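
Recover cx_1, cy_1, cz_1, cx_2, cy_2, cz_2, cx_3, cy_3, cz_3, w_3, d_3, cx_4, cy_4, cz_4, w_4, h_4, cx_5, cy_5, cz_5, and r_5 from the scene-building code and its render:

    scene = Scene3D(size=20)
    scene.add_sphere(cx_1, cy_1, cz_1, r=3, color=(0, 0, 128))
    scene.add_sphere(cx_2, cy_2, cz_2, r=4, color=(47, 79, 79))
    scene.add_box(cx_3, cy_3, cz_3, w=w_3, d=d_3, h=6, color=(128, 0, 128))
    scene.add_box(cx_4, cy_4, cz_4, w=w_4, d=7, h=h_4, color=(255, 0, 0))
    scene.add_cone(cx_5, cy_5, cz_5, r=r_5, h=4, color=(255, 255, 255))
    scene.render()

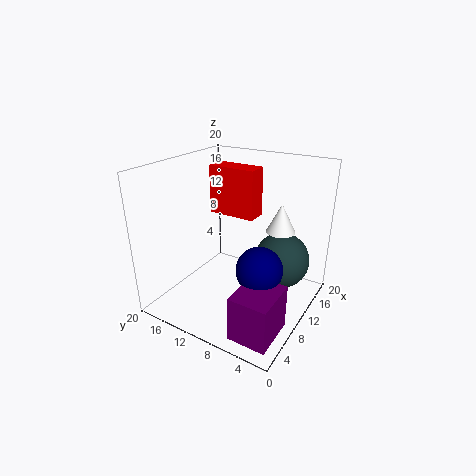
cx_1 = 7, cy_1 = 5, cz_1 = 8, cx_2 = 14, cy_2 = 5, cz_2 = 6, cx_3 = 1, cy_3 = 1, cz_3 = 1, w_3 = 6, d_3 = 5, cx_4 = 12, cy_4 = 9, cz_4 = 12, w_4 = 3, h_4 = 7, cx_5 = 13, cy_5 = 5, cz_5 = 11, r_5 = 2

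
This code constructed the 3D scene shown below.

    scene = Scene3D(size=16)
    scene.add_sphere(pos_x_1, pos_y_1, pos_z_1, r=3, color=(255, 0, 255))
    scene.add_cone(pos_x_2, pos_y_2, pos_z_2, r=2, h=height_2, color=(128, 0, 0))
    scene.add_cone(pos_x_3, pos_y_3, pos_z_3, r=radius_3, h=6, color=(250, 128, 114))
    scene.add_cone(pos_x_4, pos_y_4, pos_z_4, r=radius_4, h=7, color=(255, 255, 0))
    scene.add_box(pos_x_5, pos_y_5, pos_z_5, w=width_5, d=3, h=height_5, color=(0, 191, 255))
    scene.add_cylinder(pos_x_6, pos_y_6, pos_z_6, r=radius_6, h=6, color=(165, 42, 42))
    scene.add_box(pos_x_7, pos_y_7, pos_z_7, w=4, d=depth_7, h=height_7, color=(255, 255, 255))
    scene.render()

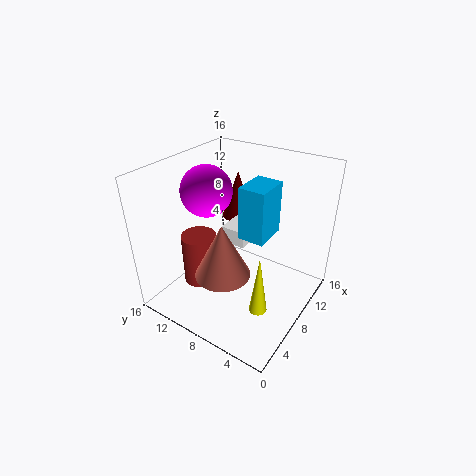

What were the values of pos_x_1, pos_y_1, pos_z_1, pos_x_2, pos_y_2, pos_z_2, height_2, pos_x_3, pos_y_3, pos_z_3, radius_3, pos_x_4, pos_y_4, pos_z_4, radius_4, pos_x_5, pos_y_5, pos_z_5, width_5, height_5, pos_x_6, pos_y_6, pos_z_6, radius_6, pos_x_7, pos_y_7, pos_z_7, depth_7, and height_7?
pos_x_1 = 9, pos_y_1 = 13, pos_z_1 = 12, pos_x_2 = 14, pos_y_2 = 12, pos_z_2 = 7, height_2 = 6, pos_x_3 = 5, pos_y_3 = 8, pos_z_3 = 5, radius_3 = 3, pos_x_4 = 6, pos_y_4 = 4, pos_z_4 = 1, radius_4 = 1, pos_x_5 = 8, pos_y_5 = 5, pos_z_5 = 8, width_5 = 4, height_5 = 6, pos_x_6 = 6, pos_y_6 = 12, pos_z_6 = 2, radius_6 = 2, pos_x_7 = 9, pos_y_7 = 8, pos_z_7 = 6, depth_7 = 3, height_7 = 2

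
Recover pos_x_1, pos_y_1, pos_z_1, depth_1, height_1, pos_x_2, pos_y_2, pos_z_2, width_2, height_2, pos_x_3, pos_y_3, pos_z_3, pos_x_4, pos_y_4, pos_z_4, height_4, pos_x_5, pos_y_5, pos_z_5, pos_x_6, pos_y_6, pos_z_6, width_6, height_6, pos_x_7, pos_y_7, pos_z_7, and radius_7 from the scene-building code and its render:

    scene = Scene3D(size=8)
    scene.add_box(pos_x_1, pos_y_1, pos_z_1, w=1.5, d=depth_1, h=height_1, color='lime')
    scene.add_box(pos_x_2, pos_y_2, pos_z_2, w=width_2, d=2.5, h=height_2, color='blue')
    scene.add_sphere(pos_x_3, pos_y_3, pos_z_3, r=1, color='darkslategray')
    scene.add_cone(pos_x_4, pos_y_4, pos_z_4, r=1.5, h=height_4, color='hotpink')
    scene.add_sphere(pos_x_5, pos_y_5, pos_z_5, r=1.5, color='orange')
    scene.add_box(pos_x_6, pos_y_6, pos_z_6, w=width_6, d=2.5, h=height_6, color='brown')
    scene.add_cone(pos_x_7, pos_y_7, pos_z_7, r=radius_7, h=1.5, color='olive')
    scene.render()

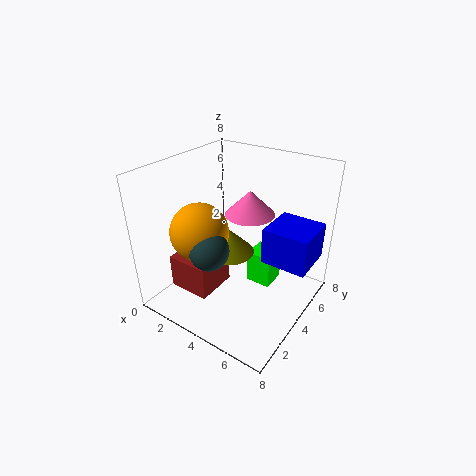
pos_x_1 = 4; pos_y_1 = 5; pos_z_1 = 0.5; depth_1 = 1.5; height_1 = 2; pos_x_2 = 5.5; pos_y_2 = 4; pos_z_2 = 3; width_2 = 2.5; height_2 = 2; pos_x_3 = 4; pos_y_3 = 1.5; pos_z_3 = 4.5; pos_x_4 = 3.5; pos_y_4 = 6; pos_z_4 = 4.5; height_4 = 1.5; pos_x_5 = 3; pos_y_5 = 2; pos_z_5 = 5; pos_x_6 = 0.5; pos_y_6 = 2; pos_z_6 = 0.5; width_6 = 2.5; height_6 = 2; pos_x_7 = 3; pos_y_7 = 4.5; pos_z_7 = 2.5; radius_7 = 1.5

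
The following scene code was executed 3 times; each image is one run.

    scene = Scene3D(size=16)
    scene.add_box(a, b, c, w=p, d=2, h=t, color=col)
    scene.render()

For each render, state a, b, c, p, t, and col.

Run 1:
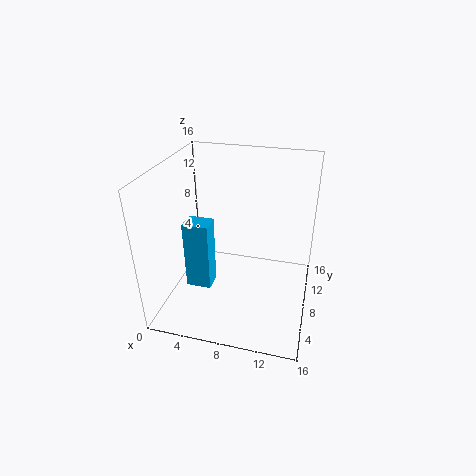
a = 4, b = 2.5, c = 5, p = 2.5, t = 7, col = 'deepskyblue'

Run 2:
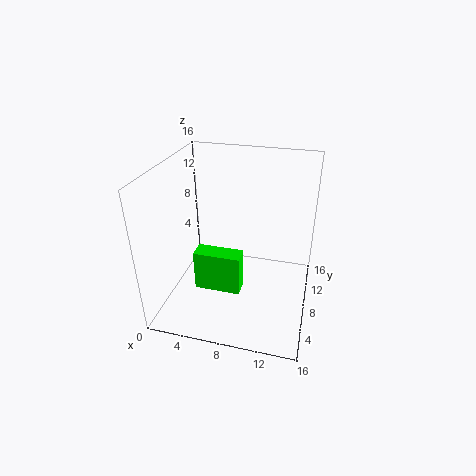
a = 4, b = 4.5, c = 3, p = 5, t = 4.5, col = 'lime'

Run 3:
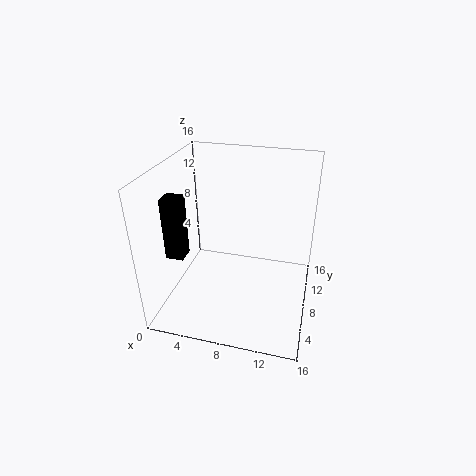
a = 0.5, b = 5, c = 6, p = 2, t = 7, col = 'black'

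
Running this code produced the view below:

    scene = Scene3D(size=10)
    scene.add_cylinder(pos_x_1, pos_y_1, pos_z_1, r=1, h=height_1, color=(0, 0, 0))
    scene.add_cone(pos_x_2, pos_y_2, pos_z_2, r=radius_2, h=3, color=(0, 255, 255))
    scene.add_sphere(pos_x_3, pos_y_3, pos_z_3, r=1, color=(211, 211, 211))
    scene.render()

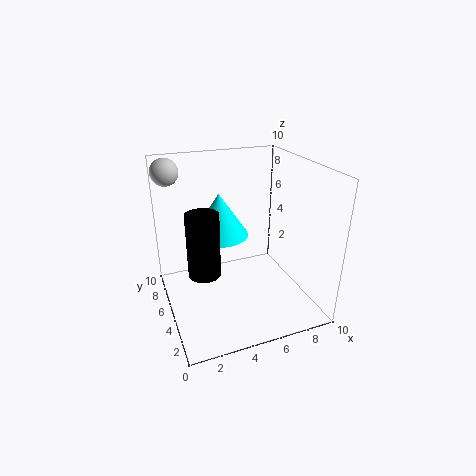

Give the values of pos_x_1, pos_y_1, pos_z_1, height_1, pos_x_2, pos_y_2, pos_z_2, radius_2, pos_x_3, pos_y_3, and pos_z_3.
pos_x_1 = 2, pos_y_1 = 3, pos_z_1 = 4, height_1 = 4, pos_x_2 = 4, pos_y_2 = 6, pos_z_2 = 5, radius_2 = 2, pos_x_3 = 1, pos_y_3 = 9, pos_z_3 = 9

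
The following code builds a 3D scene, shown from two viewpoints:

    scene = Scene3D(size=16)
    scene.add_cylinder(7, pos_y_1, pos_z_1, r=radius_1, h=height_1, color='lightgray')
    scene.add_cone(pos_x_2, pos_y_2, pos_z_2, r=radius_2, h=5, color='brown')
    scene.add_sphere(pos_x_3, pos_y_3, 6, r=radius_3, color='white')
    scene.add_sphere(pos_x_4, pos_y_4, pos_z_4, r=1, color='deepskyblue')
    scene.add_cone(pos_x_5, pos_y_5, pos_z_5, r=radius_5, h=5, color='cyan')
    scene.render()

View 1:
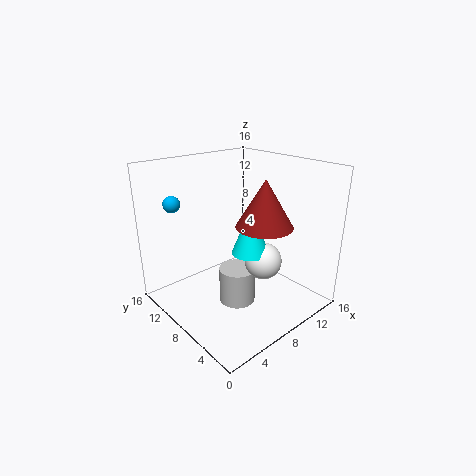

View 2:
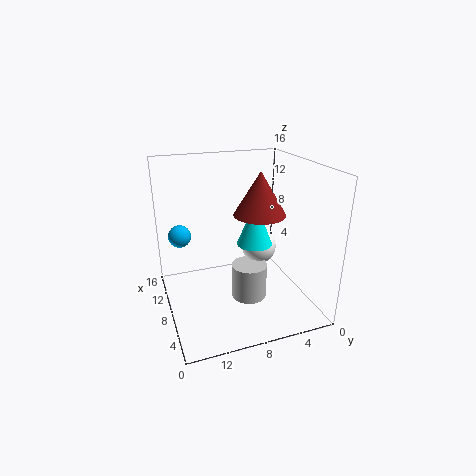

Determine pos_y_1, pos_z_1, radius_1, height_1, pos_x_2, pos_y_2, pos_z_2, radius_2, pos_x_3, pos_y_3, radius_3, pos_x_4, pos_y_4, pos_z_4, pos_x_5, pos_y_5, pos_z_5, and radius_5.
pos_y_1 = 7; pos_z_1 = 1; radius_1 = 2; height_1 = 4; pos_x_2 = 9; pos_y_2 = 5; pos_z_2 = 10; radius_2 = 3; pos_x_3 = 9; pos_y_3 = 5; radius_3 = 2; pos_x_4 = 4; pos_y_4 = 15; pos_z_4 = 11; pos_x_5 = 8; pos_y_5 = 6; pos_z_5 = 7; radius_5 = 2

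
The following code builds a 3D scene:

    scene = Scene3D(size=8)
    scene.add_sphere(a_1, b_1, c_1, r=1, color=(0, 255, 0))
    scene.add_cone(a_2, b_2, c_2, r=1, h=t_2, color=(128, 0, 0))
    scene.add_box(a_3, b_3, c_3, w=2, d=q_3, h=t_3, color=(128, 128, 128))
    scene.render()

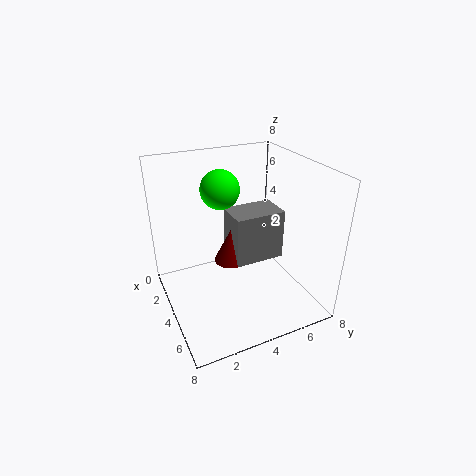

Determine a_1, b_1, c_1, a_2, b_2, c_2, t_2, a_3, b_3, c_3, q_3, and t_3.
a_1 = 4, b_1 = 3, c_1 = 7, a_2 = 3, b_2 = 4, c_2 = 2, t_2 = 2, a_3 = 2, b_3 = 4, c_3 = 2, q_3 = 3, t_3 = 3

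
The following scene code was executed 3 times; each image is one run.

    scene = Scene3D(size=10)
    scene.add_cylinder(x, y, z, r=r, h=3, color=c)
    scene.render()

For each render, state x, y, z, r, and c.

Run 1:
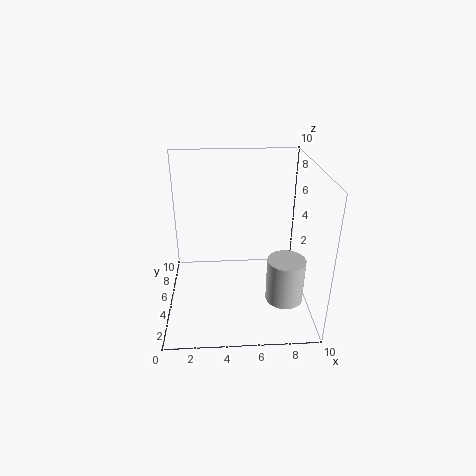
x = 8; y = 2.75; z = 1.5; r = 1.25; c = 'lightgray'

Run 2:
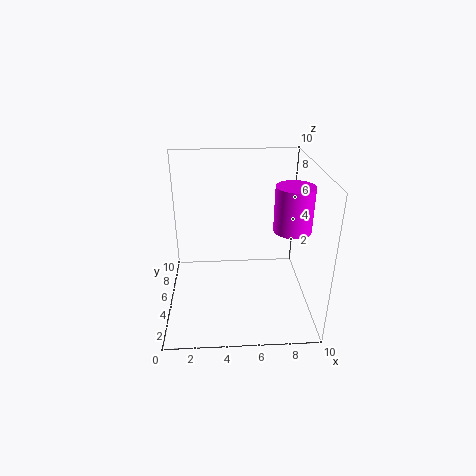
x = 8.5; y = 4; z = 6; r = 1.25; c = 'magenta'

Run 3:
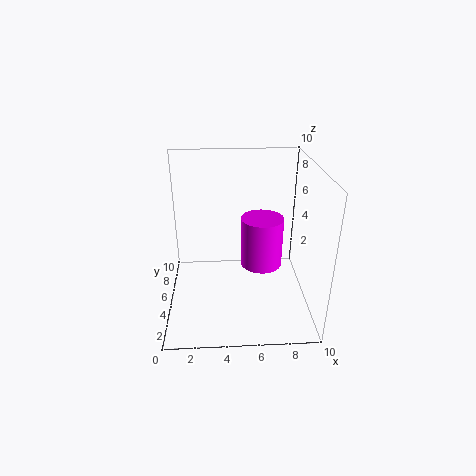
x = 6.25; y = 2.25; z = 4.75; r = 1.25; c = 'magenta'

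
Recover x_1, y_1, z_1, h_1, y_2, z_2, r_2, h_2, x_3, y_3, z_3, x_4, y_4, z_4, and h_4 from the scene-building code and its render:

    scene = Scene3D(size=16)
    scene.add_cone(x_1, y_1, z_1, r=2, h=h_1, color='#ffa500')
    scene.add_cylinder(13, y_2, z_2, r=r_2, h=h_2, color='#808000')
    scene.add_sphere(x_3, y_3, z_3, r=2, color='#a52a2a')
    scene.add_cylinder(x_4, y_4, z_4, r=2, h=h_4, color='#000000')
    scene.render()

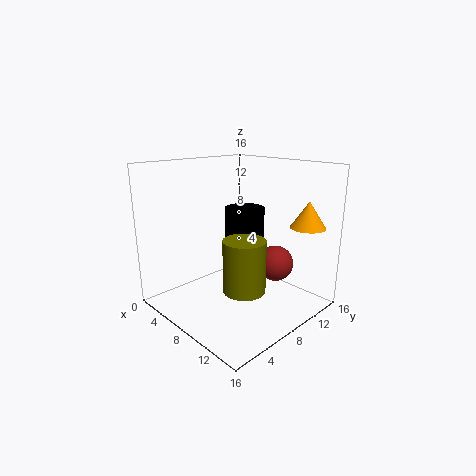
x_1 = 13
y_1 = 14
z_1 = 9
h_1 = 3
y_2 = 4
z_2 = 5
r_2 = 2
h_2 = 5
x_3 = 11
y_3 = 11
z_3 = 5
x_4 = 10
y_4 = 7
z_4 = 5
h_4 = 7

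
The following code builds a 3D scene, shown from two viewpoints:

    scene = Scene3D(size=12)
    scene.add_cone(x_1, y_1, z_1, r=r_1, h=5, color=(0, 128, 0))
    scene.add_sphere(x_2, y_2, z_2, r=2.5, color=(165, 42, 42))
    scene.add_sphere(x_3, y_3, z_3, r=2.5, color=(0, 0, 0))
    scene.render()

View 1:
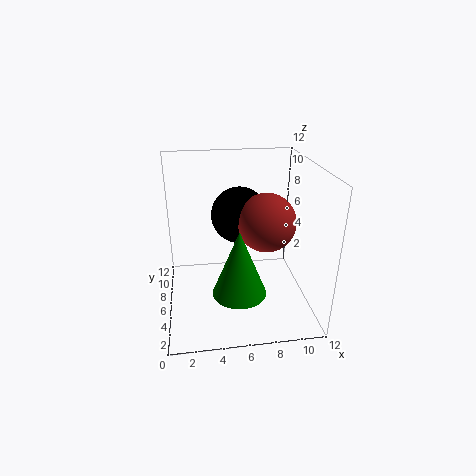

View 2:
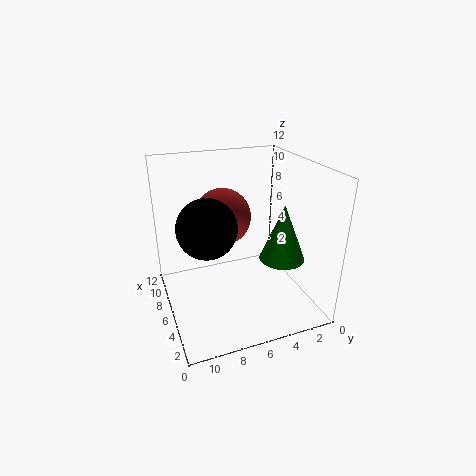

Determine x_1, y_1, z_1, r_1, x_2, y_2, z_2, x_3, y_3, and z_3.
x_1 = 5.5, y_1 = 2, z_1 = 3.5, r_1 = 2, x_2 = 8.5, y_2 = 6.5, z_2 = 7, x_3 = 6.5, y_3 = 8.5, z_3 = 7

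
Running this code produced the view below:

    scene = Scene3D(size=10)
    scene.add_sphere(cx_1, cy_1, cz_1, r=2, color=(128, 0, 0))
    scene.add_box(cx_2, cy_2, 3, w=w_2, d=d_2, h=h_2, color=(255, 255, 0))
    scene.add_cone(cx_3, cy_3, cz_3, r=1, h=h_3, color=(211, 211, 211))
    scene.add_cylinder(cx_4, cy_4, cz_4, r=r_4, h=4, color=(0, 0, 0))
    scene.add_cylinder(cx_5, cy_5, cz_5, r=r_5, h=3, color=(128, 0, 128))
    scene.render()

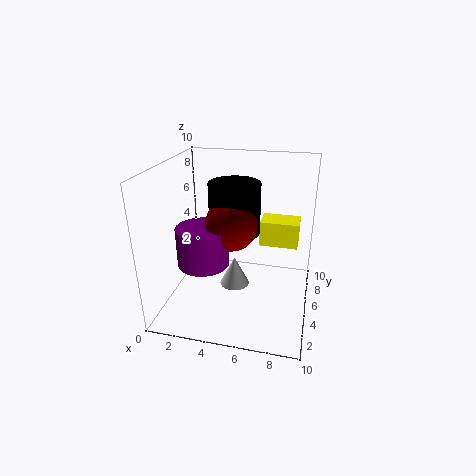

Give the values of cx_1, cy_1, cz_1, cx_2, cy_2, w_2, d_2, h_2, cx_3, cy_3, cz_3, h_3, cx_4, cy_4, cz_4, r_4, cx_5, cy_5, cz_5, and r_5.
cx_1 = 4, cy_1 = 7, cz_1 = 5, cx_2 = 6, cy_2 = 8, w_2 = 3, d_2 = 2, h_2 = 2, cx_3 = 5, cy_3 = 4, cz_3 = 2, h_3 = 2, cx_4 = 4, cy_4 = 8, cz_4 = 4, r_4 = 2, cx_5 = 2, cy_5 = 6, cz_5 = 2, r_5 = 2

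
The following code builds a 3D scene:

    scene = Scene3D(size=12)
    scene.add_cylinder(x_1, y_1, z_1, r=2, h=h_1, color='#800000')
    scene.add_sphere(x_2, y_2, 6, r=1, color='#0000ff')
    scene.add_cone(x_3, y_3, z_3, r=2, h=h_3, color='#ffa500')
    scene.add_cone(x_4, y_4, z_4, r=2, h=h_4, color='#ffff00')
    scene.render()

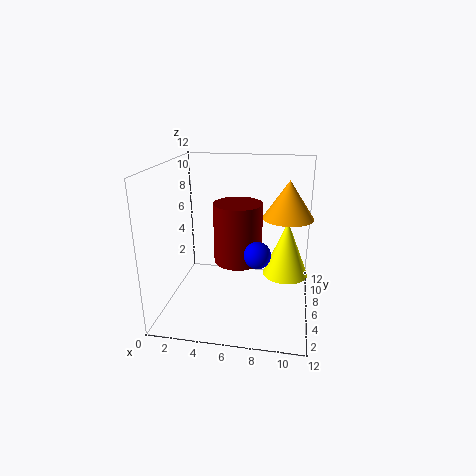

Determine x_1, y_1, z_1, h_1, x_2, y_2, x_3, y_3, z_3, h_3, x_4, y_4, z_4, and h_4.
x_1 = 6; y_1 = 6; z_1 = 4; h_1 = 5; x_2 = 8; y_2 = 3; x_3 = 10; y_3 = 6; z_3 = 8; h_3 = 3; x_4 = 10; y_4 = 8; z_4 = 2; h_4 = 5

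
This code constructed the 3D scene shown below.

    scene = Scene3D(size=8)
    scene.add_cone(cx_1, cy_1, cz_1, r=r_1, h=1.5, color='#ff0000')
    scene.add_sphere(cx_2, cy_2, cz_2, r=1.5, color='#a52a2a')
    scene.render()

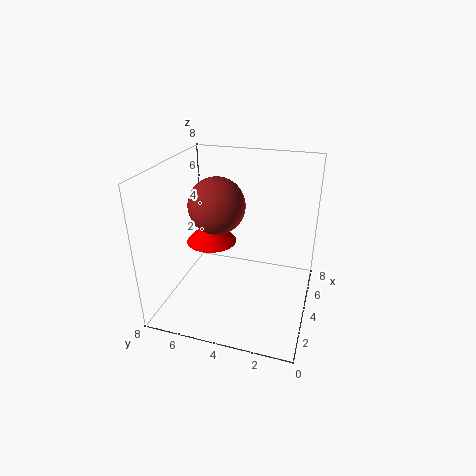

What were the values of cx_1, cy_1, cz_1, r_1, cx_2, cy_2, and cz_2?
cx_1 = 5, cy_1 = 6, cz_1 = 3, r_1 = 1.5, cx_2 = 3.5, cy_2 = 5, cz_2 = 6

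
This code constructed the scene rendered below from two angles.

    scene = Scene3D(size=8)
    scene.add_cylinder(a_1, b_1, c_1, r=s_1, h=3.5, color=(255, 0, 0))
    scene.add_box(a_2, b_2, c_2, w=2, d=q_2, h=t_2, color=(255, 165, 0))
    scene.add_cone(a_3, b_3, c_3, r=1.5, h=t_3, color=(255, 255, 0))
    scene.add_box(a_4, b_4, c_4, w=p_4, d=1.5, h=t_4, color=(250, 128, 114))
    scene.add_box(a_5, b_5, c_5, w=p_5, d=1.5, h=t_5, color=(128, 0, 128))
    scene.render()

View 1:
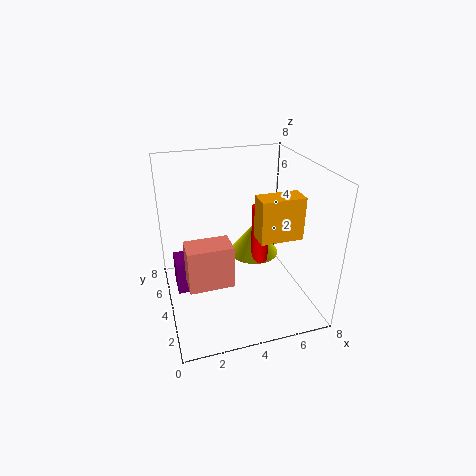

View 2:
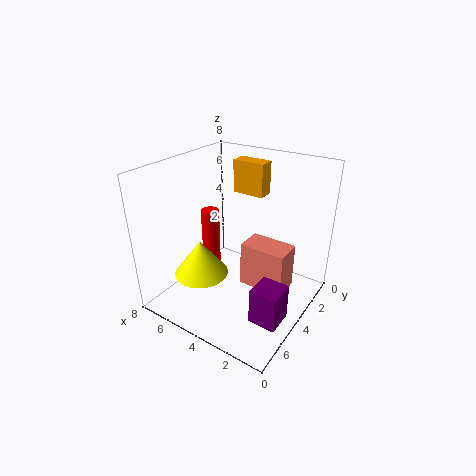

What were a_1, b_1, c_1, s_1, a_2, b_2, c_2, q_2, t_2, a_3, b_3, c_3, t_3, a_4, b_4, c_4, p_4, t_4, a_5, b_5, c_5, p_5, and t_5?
a_1 = 5.5
b_1 = 4.5
c_1 = 2
s_1 = 0.5
a_2 = 4
b_2 = 0.5
c_2 = 5.5
q_2 = 1
t_2 = 2
a_3 = 5.5
b_3 = 5.5
c_3 = 2
t_3 = 2
a_4 = 1
b_4 = 3
c_4 = 1.5
p_4 = 2.5
t_4 = 2.5
a_5 = 0.5
b_5 = 4.5
c_5 = 0.5
p_5 = 1.5
t_5 = 2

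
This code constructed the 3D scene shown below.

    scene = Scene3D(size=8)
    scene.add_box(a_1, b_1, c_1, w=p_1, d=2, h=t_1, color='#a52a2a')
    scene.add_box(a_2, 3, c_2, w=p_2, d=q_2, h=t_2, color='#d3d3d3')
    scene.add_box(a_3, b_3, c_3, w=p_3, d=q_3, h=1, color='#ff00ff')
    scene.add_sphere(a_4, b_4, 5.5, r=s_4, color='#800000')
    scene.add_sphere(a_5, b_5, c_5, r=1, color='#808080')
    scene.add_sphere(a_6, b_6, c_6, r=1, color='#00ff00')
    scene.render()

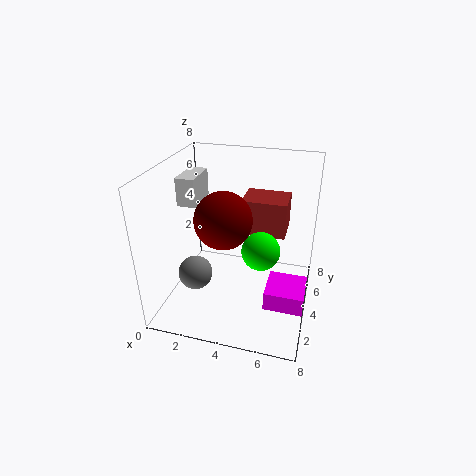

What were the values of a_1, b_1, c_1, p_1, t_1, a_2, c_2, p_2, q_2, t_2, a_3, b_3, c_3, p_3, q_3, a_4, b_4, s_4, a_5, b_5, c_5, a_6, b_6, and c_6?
a_1 = 4; b_1 = 4.5; c_1 = 4; p_1 = 2.5; t_1 = 2; a_2 = 1; c_2 = 6; p_2 = 1; q_2 = 2; t_2 = 1.5; a_3 = 6; b_3 = 1.5; c_3 = 1.5; p_3 = 2; q_3 = 2; a_4 = 3.5; b_4 = 3; s_4 = 1.5; a_5 = 1.5; b_5 = 3.5; c_5 = 1.5; a_6 = 5.5; b_6 = 3; c_6 = 4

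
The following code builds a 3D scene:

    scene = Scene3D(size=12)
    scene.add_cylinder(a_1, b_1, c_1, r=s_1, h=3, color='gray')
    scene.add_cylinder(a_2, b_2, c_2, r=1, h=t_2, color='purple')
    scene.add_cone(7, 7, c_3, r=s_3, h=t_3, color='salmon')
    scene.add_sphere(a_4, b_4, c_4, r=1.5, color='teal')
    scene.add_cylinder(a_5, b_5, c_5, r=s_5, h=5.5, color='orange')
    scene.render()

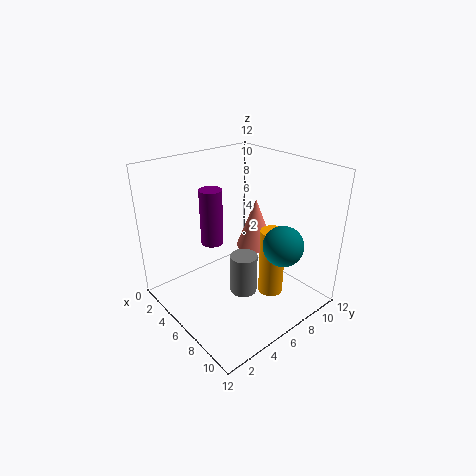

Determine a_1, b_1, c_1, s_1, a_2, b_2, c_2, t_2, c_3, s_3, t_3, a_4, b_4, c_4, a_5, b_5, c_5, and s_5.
a_1 = 9
b_1 = 4
c_1 = 3.5
s_1 = 1
a_2 = 3
b_2 = 5.5
c_2 = 4.5
t_2 = 5
c_3 = 5.5
s_3 = 1.5
t_3 = 4
a_4 = 10.5
b_4 = 6.5
c_4 = 7
a_5 = 9
b_5 = 7
c_5 = 2
s_5 = 1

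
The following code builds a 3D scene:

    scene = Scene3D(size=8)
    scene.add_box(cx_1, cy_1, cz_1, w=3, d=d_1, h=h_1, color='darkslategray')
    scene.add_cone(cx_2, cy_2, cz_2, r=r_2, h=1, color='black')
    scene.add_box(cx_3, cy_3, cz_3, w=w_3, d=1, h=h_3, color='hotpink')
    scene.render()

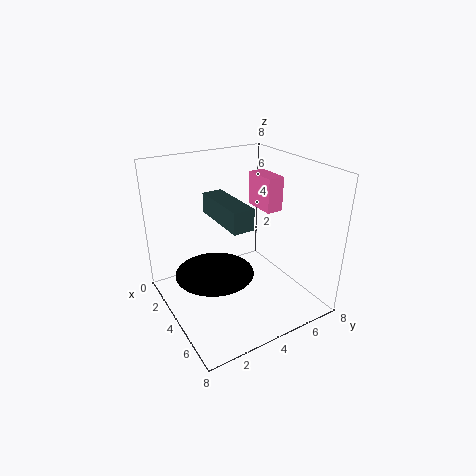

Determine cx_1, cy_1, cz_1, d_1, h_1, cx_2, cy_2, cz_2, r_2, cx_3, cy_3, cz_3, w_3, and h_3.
cx_1 = 4; cy_1 = 2; cz_1 = 6; d_1 = 1; h_1 = 1; cx_2 = 5; cy_2 = 2; cz_2 = 3; r_2 = 2; cx_3 = 2; cy_3 = 6; cz_3 = 5; w_3 = 2; h_3 = 2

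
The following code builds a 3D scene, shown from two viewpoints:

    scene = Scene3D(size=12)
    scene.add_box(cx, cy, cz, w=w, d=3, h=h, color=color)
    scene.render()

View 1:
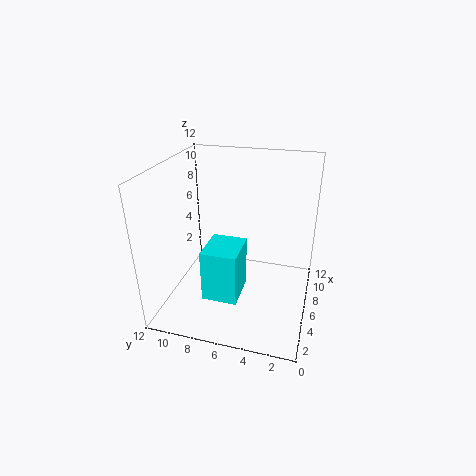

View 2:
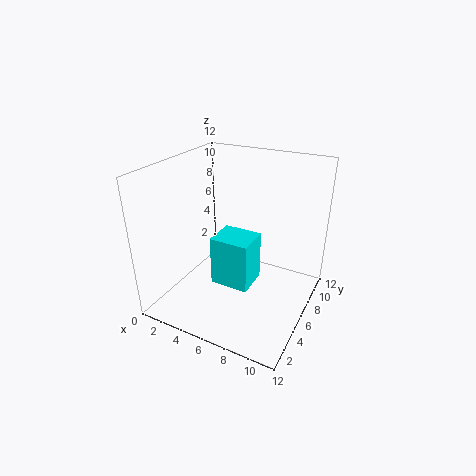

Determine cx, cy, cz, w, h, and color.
cx = 3.5; cy = 5.5; cz = 1; w = 3.5; h = 4.5; color = 'cyan'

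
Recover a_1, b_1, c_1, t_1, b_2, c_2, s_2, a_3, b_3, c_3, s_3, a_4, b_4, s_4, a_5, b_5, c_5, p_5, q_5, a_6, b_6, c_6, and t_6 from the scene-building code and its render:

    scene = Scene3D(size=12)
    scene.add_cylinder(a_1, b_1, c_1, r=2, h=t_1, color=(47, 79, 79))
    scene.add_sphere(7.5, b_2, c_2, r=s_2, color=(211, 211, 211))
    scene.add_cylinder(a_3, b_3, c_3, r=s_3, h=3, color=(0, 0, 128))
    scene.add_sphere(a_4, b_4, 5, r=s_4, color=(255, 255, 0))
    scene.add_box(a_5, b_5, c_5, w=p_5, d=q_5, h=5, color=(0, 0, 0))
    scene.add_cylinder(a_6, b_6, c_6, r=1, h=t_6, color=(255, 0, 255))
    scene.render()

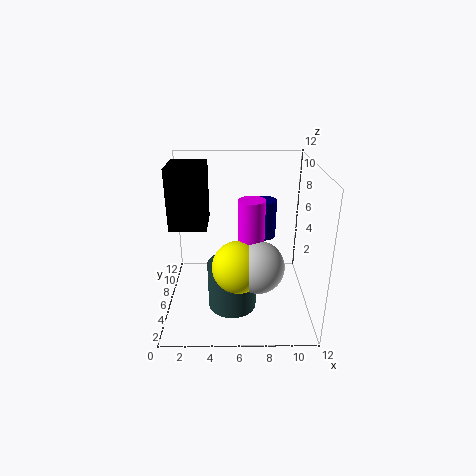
a_1 = 5.5, b_1 = 4.5, c_1 = 0.5, t_1 = 4, b_2 = 3, c_2 = 5, s_2 = 2, a_3 = 8, b_3 = 5.5, c_3 = 6.5, s_3 = 1, a_4 = 6, b_4 = 3, s_4 = 2, a_5 = 0.5, b_5 = 5, c_5 = 7, p_5 = 3, q_5 = 3.5, a_6 = 7, b_6 = 4, c_6 = 4.5, t_6 = 5.5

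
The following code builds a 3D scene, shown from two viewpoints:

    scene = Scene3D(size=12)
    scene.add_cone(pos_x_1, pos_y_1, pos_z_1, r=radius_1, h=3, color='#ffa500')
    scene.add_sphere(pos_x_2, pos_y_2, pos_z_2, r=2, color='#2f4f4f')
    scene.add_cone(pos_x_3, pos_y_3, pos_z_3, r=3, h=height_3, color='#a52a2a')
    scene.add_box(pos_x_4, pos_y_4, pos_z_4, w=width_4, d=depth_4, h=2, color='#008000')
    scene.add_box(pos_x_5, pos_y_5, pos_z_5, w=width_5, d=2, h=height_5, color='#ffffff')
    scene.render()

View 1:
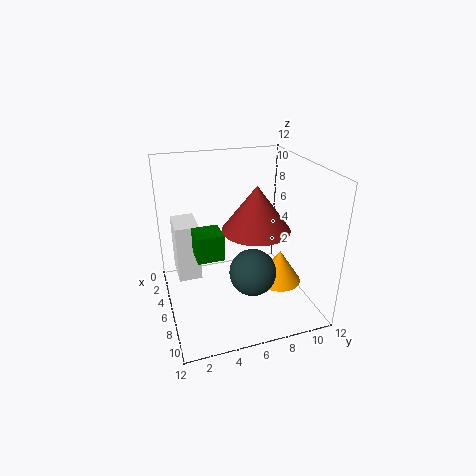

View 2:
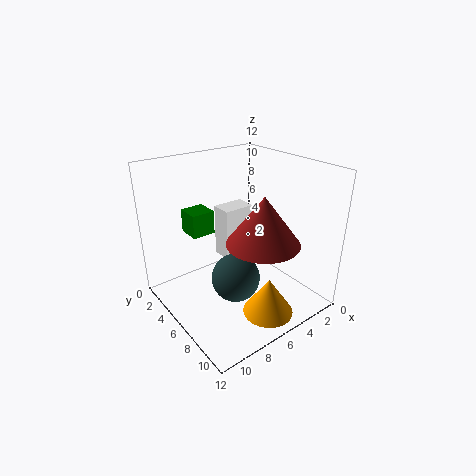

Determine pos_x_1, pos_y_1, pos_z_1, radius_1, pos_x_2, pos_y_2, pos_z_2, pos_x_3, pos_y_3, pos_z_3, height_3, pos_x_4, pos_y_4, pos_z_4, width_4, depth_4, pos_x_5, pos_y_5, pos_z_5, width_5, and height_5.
pos_x_1 = 6
pos_y_1 = 10
pos_z_1 = 1
radius_1 = 2
pos_x_2 = 7
pos_y_2 = 7
pos_z_2 = 3
pos_x_3 = 5
pos_y_3 = 8
pos_z_3 = 6
height_3 = 4
pos_x_4 = 7
pos_y_4 = 2
pos_z_4 = 6
width_4 = 2
depth_4 = 2
pos_x_5 = 2
pos_y_5 = 1
pos_z_5 = 2
width_5 = 3
height_5 = 5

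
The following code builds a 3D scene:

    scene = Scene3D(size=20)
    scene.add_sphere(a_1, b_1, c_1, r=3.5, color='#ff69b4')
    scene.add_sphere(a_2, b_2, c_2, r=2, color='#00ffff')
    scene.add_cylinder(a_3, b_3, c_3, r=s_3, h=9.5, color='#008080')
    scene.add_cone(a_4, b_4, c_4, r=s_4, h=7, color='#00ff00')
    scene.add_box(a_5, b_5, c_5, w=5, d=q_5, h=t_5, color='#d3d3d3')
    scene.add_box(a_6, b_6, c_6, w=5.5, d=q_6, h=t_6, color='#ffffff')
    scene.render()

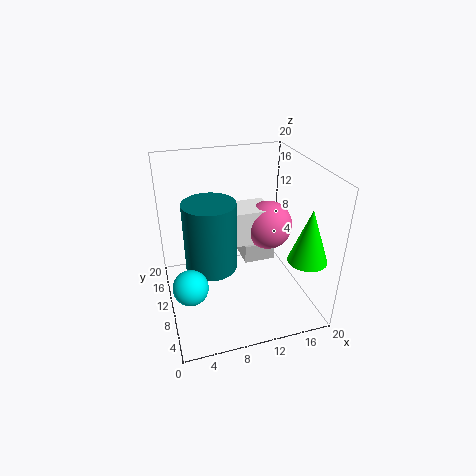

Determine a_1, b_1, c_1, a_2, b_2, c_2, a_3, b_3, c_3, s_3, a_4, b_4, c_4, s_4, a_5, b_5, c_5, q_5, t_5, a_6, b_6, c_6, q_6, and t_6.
a_1 = 15; b_1 = 11.5; c_1 = 10.5; a_2 = 2; b_2 = 2; c_2 = 9.5; a_3 = 6; b_3 = 9.5; c_3 = 6.5; s_3 = 3.5; a_4 = 17; b_4 = 3; c_4 = 9.5; s_4 = 2.5; a_5 = 12.5; b_5 = 14; c_5 = 2.5; q_5 = 5.5; t_5 = 3; a_6 = 9.5; b_6 = 10; c_6 = 8.5; q_6 = 4.5; t_6 = 5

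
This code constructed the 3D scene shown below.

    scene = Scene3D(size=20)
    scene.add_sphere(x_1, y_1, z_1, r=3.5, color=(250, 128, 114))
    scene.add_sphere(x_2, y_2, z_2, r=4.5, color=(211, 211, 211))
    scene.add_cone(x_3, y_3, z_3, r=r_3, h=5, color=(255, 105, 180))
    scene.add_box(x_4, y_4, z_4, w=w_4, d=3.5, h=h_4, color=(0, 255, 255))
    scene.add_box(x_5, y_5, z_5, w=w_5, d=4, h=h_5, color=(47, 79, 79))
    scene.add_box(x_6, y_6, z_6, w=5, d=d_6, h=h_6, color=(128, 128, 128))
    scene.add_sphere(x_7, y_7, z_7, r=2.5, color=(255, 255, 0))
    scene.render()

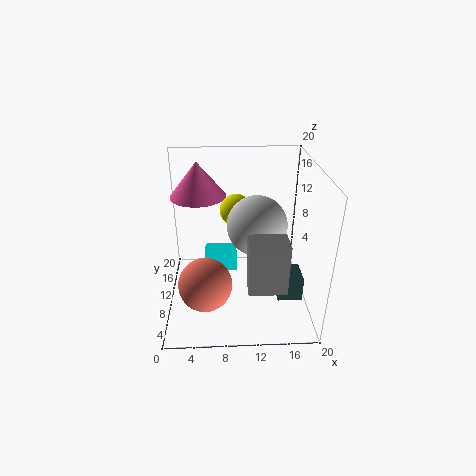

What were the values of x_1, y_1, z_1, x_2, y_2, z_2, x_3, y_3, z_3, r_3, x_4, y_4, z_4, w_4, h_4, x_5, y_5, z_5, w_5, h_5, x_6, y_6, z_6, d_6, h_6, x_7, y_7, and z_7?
x_1 = 5.5
y_1 = 5
z_1 = 6
x_2 = 13
y_2 = 13.5
z_2 = 10
x_3 = 4.5
y_3 = 14.5
z_3 = 14.5
r_3 = 4
x_4 = 5
y_4 = 13.5
z_4 = 2
w_4 = 5
h_4 = 3
x_5 = 15.5
y_5 = 6.5
z_5 = 1.5
w_5 = 3.5
h_5 = 3.5
x_6 = 11
y_6 = 3
z_6 = 5.5
d_6 = 3.5
h_6 = 7
x_7 = 10
y_7 = 17
z_7 = 11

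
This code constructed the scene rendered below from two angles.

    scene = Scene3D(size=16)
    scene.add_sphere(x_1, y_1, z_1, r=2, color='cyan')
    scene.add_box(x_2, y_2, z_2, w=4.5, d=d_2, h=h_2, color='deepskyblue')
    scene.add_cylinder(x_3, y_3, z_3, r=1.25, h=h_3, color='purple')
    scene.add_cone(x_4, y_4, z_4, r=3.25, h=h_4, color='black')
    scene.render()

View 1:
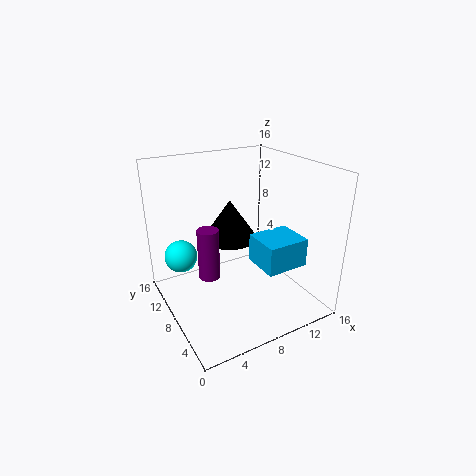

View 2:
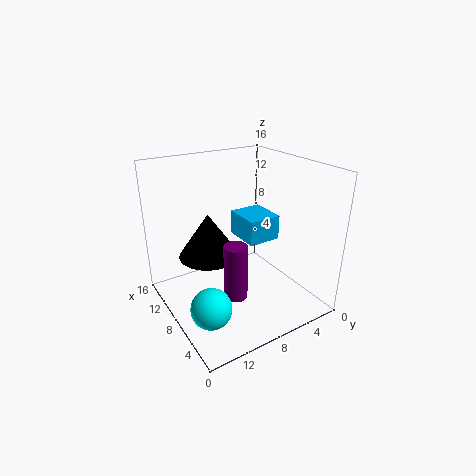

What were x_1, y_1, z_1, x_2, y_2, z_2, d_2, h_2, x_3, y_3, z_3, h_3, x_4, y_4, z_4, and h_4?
x_1 = 3.25
y_1 = 14
z_1 = 4
x_2 = 8.25
y_2 = 2
z_2 = 6.25
d_2 = 4
h_2 = 3
x_3 = 5.25
y_3 = 10
z_3 = 2.75
h_3 = 6
x_4 = 8.75
y_4 = 11.25
z_4 = 6.5
h_4 = 4.75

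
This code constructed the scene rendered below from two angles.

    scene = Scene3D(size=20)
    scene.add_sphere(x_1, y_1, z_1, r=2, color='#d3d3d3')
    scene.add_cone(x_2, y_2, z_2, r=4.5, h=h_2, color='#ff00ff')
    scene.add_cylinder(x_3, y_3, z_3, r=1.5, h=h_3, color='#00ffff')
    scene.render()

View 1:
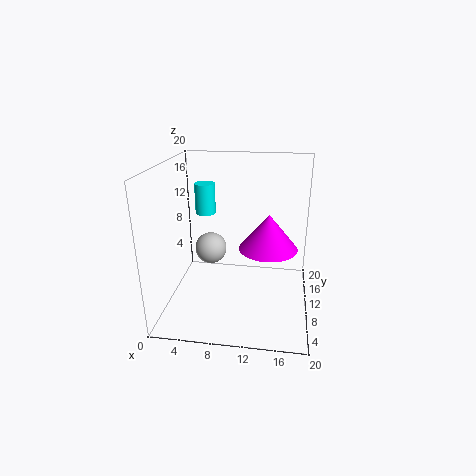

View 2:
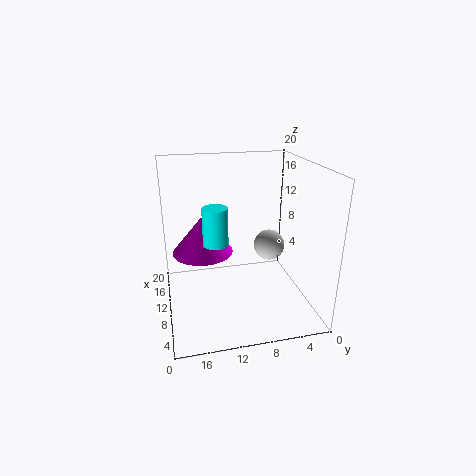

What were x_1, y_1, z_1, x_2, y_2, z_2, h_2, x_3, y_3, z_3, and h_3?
x_1 = 7, y_1 = 6.5, z_1 = 10, x_2 = 14, y_2 = 14.5, z_2 = 6.5, h_2 = 5.5, x_3 = 4.5, y_3 = 14, z_3 = 12, h_3 = 4.5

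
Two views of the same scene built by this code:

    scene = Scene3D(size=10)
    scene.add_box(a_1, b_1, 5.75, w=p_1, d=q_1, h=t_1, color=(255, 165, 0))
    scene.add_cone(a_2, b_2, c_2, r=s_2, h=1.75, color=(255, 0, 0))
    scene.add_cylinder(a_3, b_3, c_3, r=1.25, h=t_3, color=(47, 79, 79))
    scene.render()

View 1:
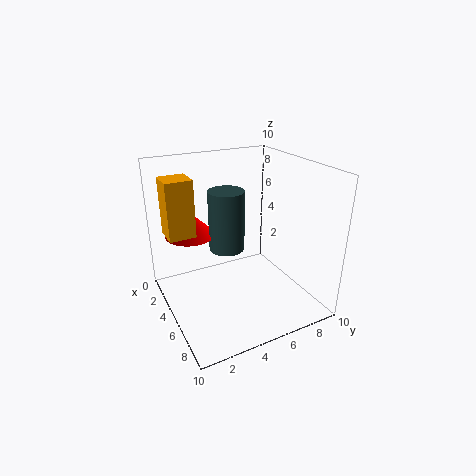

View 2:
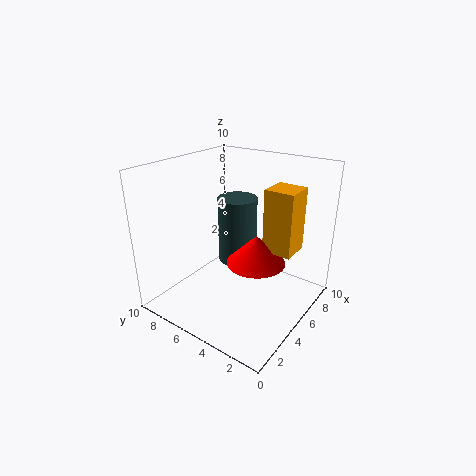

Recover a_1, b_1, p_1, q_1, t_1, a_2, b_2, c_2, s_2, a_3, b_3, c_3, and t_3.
a_1 = 3.25
b_1 = 0.25
p_1 = 1.75
q_1 = 1.75
t_1 = 3.75
a_2 = 3
b_2 = 2.25
c_2 = 5
s_2 = 1.75
a_3 = 4.25
b_3 = 4.5
c_3 = 4
t_3 = 4.25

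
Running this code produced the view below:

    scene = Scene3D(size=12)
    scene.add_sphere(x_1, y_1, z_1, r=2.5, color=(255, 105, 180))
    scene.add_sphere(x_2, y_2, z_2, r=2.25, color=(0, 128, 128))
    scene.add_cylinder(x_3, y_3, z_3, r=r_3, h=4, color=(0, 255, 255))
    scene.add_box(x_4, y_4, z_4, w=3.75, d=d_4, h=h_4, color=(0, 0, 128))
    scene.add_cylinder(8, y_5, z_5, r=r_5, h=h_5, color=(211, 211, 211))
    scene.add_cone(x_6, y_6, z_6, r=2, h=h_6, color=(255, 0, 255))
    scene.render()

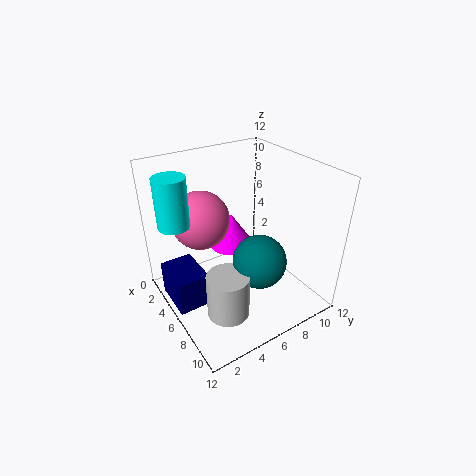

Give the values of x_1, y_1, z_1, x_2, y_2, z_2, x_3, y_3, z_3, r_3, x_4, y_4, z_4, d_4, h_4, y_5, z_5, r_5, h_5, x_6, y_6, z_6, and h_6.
x_1 = 3.25; y_1 = 4; z_1 = 7; x_2 = 7.75; y_2 = 7; z_2 = 4.25; x_3 = 4.25; y_3 = 1.25; z_3 = 7.75; r_3 = 1.25; x_4 = 2.5; y_4 = 0.25; z_4 = 0.5; d_4 = 2.75; h_4 = 3; y_5 = 3.75; z_5 = 0.5; r_5 = 1.75; h_5 = 3.75; x_6 = 3.75; y_6 = 6.75; z_6 = 4; h_6 = 3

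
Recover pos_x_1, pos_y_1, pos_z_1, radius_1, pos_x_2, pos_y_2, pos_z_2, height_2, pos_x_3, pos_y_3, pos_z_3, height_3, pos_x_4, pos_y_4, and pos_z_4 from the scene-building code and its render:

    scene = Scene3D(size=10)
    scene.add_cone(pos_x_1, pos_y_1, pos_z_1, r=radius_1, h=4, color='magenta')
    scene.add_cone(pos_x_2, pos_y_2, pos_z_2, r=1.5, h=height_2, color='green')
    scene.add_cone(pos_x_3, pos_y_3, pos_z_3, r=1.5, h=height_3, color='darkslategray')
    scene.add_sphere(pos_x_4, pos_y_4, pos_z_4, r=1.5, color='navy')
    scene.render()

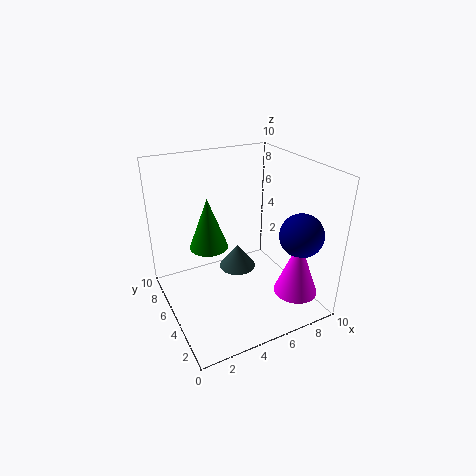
pos_x_1 = 8
pos_y_1 = 2
pos_z_1 = 1.5
radius_1 = 1.5
pos_x_2 = 4
pos_y_2 = 8
pos_z_2 = 3
height_2 = 4
pos_x_3 = 6.5
pos_y_3 = 8
pos_z_3 = 0.5
height_3 = 2
pos_x_4 = 8.5
pos_y_4 = 2.5
pos_z_4 = 5.5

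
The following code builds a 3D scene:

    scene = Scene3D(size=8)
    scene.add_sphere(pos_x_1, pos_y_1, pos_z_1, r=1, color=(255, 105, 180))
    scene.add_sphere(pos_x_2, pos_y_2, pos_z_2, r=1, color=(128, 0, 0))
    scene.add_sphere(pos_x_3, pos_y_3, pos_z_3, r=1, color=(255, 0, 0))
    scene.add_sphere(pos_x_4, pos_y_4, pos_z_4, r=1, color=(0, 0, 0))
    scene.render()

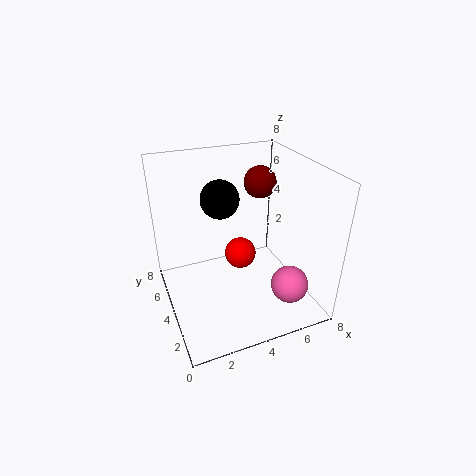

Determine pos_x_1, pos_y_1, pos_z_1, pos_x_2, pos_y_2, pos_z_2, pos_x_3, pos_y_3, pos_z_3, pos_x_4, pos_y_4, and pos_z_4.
pos_x_1 = 6, pos_y_1 = 1.5, pos_z_1 = 2, pos_x_2 = 6.5, pos_y_2 = 6.5, pos_z_2 = 6, pos_x_3 = 5, pos_y_3 = 6, pos_z_3 = 1.5, pos_x_4 = 3, pos_y_4 = 4, pos_z_4 = 6.5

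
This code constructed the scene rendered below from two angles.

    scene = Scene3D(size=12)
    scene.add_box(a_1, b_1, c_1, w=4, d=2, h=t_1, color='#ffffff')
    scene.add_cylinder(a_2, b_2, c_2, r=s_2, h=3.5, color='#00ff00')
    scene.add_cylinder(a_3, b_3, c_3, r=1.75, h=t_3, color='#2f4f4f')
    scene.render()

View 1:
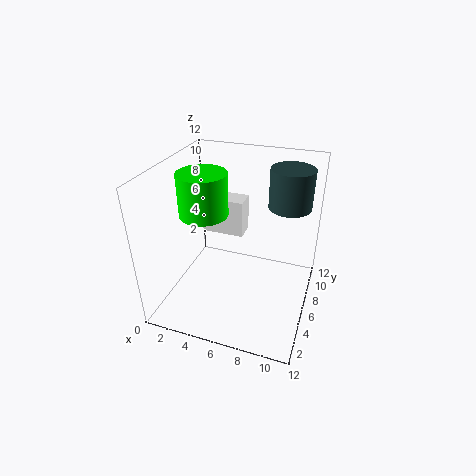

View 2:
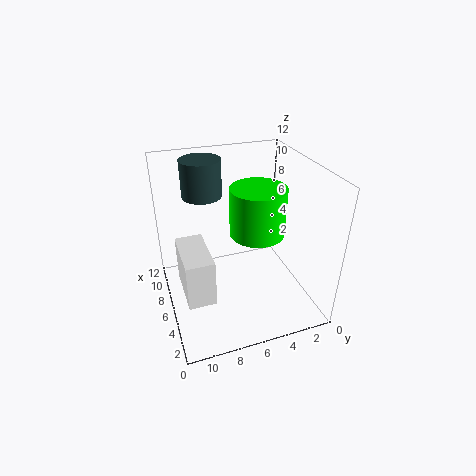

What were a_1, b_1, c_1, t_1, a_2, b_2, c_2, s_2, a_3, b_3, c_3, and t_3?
a_1 = 1.25
b_1 = 9.25
c_1 = 4
t_1 = 3.5
a_2 = 3.25
b_2 = 5.5
c_2 = 8
s_2 = 2
a_3 = 9.75
b_3 = 8
c_3 = 8.5
t_3 = 3.25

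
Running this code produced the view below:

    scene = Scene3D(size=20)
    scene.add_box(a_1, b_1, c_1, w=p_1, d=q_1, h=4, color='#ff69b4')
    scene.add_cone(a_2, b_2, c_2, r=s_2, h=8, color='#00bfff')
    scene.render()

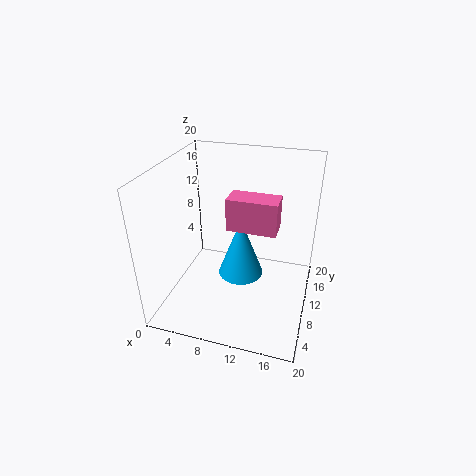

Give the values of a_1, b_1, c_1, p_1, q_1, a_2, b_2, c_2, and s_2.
a_1 = 10
b_1 = 5
c_1 = 14
p_1 = 6
q_1 = 3
a_2 = 11
b_2 = 8
c_2 = 6
s_2 = 3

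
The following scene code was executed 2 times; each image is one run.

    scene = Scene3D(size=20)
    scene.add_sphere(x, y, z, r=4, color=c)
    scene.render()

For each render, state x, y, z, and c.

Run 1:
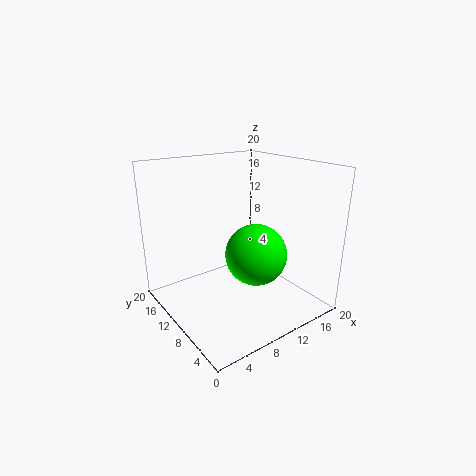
x = 10
y = 6
z = 9
c = 'lime'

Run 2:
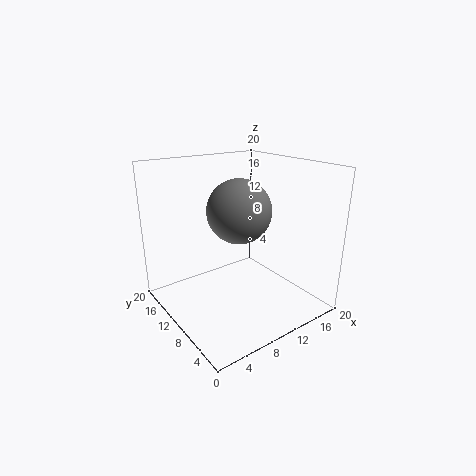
x = 8
y = 7
z = 15
c = 'gray'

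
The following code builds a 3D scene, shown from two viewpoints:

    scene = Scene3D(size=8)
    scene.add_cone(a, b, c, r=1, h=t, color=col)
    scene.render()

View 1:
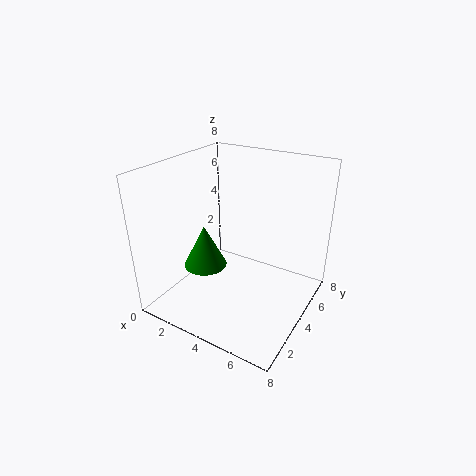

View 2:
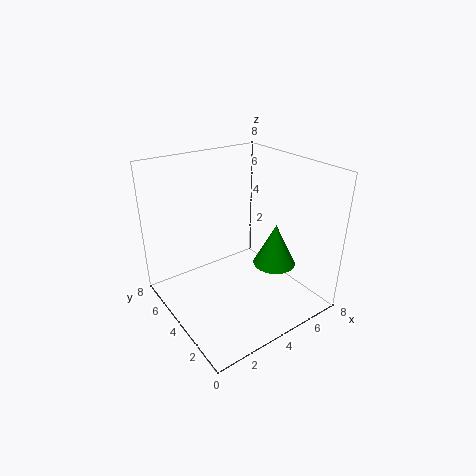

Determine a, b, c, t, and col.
a = 4
b = 1
c = 4
t = 2
col = 'green'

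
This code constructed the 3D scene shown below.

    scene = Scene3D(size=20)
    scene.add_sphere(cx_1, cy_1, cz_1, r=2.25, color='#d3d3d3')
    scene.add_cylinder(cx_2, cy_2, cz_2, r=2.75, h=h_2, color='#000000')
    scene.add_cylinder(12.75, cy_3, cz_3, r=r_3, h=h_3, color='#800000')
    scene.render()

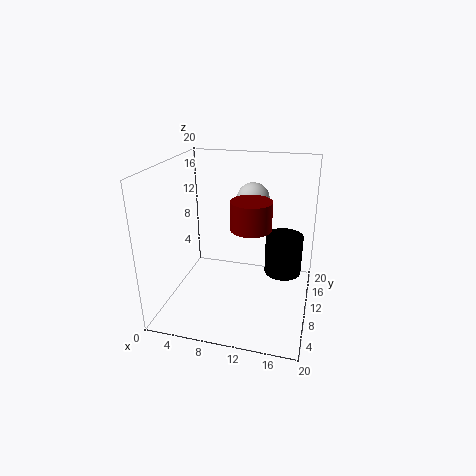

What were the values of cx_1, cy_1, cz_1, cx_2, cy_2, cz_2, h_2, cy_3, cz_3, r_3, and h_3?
cx_1 = 11.5; cy_1 = 12.5; cz_1 = 15; cx_2 = 16; cy_2 = 14; cz_2 = 3.25; h_2 = 6; cy_3 = 5.75; cz_3 = 13.5; r_3 = 2.5; h_3 = 3.5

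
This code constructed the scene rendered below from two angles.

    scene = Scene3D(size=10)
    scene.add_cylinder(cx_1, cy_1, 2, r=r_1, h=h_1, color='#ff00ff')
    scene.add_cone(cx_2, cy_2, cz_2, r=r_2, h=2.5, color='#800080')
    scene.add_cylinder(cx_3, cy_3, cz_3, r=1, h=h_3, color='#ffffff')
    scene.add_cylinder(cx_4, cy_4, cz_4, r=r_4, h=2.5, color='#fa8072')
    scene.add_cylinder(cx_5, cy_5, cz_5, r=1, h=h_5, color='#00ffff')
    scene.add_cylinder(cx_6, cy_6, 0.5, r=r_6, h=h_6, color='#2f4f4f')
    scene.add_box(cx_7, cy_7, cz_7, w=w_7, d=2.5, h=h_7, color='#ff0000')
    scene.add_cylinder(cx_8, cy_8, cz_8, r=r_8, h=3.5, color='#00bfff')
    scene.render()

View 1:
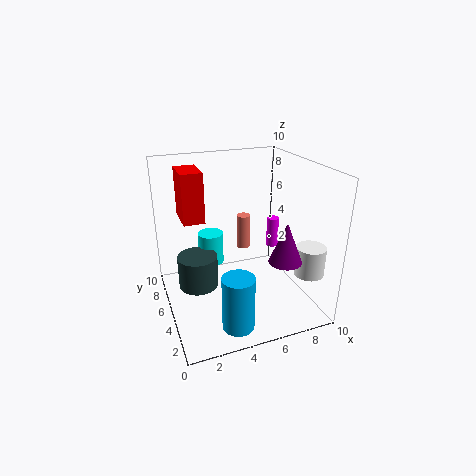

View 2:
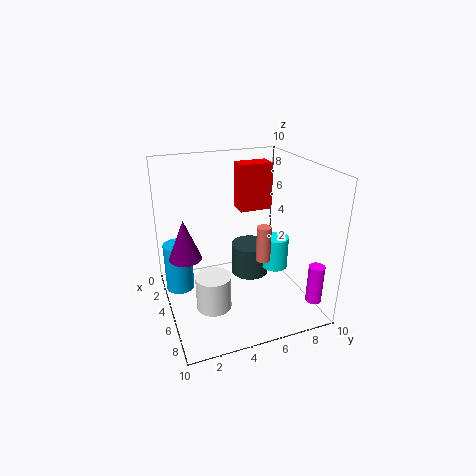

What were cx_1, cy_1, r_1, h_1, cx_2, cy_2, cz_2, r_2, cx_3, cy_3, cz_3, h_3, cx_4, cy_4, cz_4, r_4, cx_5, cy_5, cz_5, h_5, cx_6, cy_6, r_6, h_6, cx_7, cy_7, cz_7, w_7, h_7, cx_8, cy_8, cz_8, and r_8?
cx_1 = 9.5; cy_1 = 8.5; r_1 = 0.5; h_1 = 2.5; cx_2 = 6.5; cy_2 = 1; cz_2 = 5; r_2 = 1; cx_3 = 9; cy_3 = 2; cz_3 = 3; h_3 = 2; cx_4 = 6; cy_4 = 6.5; cz_4 = 3.5; r_4 = 0.5; cx_5 = 4; cy_5 = 8.5; cz_5 = 1.5; h_5 = 2.5; cx_6 = 2.5; cy_6 = 7; r_6 = 1.5; h_6 = 2.5; cx_7 = 1.5; cy_7 = 6; cz_7 = 6; w_7 = 1.5; h_7 = 3.5; cx_8 = 3.5; cy_8 = 1; cz_8 = 1; r_8 = 1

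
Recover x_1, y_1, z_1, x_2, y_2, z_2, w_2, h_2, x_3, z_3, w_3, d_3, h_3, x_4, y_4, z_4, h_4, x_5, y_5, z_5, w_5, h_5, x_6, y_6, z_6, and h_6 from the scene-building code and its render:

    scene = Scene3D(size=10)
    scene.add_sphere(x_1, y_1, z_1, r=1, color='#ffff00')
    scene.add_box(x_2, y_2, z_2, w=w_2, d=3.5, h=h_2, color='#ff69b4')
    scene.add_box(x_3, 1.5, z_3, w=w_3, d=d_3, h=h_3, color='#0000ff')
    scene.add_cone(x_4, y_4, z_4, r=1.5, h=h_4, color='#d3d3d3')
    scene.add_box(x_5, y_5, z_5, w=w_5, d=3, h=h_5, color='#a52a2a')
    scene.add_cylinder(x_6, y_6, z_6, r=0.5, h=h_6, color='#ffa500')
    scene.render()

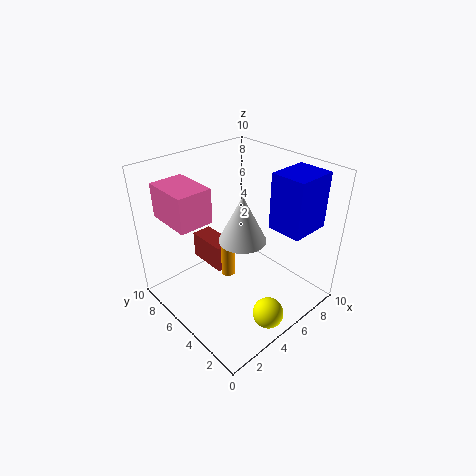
x_1 = 4
y_1 = 1
z_1 = 1.5
x_2 = 1.5
y_2 = 6.5
z_2 = 6
w_2 = 2.5
h_2 = 2.5
x_3 = 7
z_3 = 5.5
w_3 = 3
d_3 = 2.5
h_3 = 4
x_4 = 4
y_4 = 3.5
z_4 = 6
h_4 = 3
x_5 = 4
y_5 = 6
z_5 = 2
w_5 = 1.5
h_5 = 2
x_6 = 4.5
y_6 = 5.5
z_6 = 2
h_6 = 2.5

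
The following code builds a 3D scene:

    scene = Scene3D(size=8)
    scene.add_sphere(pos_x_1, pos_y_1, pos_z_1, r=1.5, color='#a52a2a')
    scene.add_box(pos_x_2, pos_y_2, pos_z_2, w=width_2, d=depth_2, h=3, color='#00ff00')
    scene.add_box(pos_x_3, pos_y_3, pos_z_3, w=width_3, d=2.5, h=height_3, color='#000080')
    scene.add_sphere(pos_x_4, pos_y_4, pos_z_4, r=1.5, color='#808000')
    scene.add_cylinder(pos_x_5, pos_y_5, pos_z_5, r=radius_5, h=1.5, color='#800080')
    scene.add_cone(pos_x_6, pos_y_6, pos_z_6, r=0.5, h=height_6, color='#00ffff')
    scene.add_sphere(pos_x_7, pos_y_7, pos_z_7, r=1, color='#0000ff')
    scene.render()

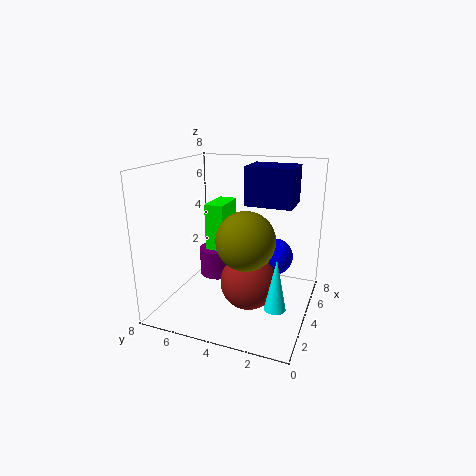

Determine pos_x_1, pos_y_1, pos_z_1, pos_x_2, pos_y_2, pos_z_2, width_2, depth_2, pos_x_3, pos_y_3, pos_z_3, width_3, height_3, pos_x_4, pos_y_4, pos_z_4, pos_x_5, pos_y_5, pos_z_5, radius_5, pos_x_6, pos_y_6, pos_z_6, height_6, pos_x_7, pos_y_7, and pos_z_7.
pos_x_1 = 3, pos_y_1 = 3, pos_z_1 = 2, pos_x_2 = 3, pos_y_2 = 4.5, pos_z_2 = 3, width_2 = 2, depth_2 = 1, pos_x_3 = 3.5, pos_y_3 = 1, pos_z_3 = 6, width_3 = 2, height_3 = 2, pos_x_4 = 2.5, pos_y_4 = 3, pos_z_4 = 4.5, pos_x_5 = 3.5, pos_y_5 = 5, pos_z_5 = 2, radius_5 = 1, pos_x_6 = 1, pos_y_6 = 1, pos_z_6 = 2, height_6 = 2.5, pos_x_7 = 4.5, pos_y_7 = 2, pos_z_7 = 3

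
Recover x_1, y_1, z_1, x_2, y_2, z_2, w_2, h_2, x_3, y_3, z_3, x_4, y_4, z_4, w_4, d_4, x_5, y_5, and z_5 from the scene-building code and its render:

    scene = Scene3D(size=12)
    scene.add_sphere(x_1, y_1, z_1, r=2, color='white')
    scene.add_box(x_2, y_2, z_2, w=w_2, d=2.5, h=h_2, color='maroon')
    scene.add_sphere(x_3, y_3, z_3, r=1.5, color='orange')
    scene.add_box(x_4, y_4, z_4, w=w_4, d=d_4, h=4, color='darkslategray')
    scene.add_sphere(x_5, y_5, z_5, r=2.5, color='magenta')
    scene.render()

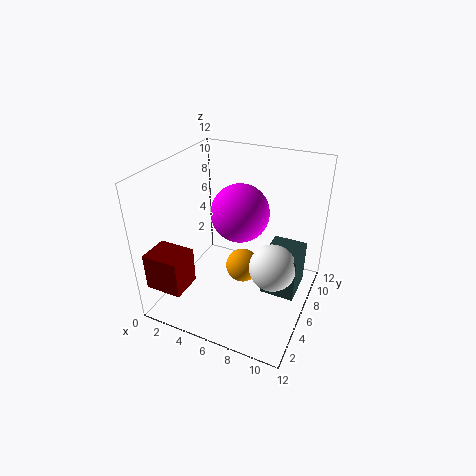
x_1 = 9; y_1 = 6.5; z_1 = 3.5; x_2 = 0.5; y_2 = 0.5; z_2 = 3; w_2 = 3; h_2 = 3; x_3 = 6; y_3 = 7; z_3 = 2.5; x_4 = 8; y_4 = 6.5; z_4 = 0.5; w_4 = 3; d_4 = 3.5; x_5 = 5.5; y_5 = 7.5; z_5 = 7.5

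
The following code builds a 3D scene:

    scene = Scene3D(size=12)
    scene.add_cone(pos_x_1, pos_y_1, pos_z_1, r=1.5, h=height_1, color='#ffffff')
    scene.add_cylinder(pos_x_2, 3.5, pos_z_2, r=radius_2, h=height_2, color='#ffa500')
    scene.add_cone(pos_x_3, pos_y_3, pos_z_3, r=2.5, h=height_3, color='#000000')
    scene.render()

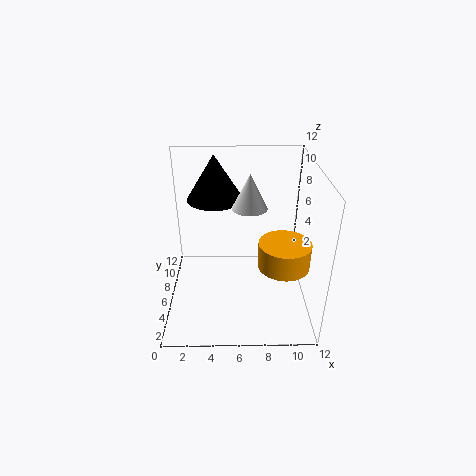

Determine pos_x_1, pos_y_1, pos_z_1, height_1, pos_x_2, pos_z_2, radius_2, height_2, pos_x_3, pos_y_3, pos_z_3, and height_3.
pos_x_1 = 7
pos_y_1 = 7.5
pos_z_1 = 8
height_1 = 3
pos_x_2 = 9.5
pos_z_2 = 5
radius_2 = 2
height_2 = 2
pos_x_3 = 4
pos_y_3 = 9.5
pos_z_3 = 8
height_3 = 4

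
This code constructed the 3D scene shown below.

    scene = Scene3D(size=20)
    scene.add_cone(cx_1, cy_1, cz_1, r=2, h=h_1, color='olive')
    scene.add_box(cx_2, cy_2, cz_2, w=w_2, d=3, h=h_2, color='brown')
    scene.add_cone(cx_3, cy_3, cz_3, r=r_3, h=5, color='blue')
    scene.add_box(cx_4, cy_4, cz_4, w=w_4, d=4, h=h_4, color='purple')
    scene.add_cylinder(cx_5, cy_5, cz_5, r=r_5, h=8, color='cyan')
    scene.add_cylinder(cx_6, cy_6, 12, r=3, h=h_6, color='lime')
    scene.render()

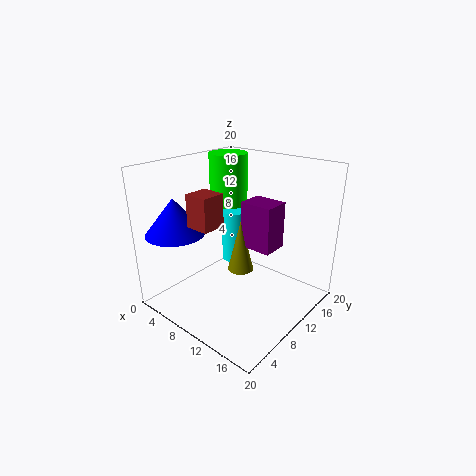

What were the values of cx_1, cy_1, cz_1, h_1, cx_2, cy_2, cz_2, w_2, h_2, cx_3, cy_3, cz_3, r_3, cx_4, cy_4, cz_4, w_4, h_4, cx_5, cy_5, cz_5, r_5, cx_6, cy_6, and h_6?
cx_1 = 8; cy_1 = 13; cz_1 = 3; h_1 = 8; cx_2 = 9; cy_2 = 2; cz_2 = 14; w_2 = 3; h_2 = 4; cx_3 = 4; cy_3 = 4; cz_3 = 11; r_3 = 4; cx_4 = 8; cy_4 = 13; cz_4 = 7; w_4 = 5; h_4 = 7; cx_5 = 6; cy_5 = 14; cz_5 = 4; r_5 = 2; cx_6 = 3; cy_6 = 16; h_6 = 8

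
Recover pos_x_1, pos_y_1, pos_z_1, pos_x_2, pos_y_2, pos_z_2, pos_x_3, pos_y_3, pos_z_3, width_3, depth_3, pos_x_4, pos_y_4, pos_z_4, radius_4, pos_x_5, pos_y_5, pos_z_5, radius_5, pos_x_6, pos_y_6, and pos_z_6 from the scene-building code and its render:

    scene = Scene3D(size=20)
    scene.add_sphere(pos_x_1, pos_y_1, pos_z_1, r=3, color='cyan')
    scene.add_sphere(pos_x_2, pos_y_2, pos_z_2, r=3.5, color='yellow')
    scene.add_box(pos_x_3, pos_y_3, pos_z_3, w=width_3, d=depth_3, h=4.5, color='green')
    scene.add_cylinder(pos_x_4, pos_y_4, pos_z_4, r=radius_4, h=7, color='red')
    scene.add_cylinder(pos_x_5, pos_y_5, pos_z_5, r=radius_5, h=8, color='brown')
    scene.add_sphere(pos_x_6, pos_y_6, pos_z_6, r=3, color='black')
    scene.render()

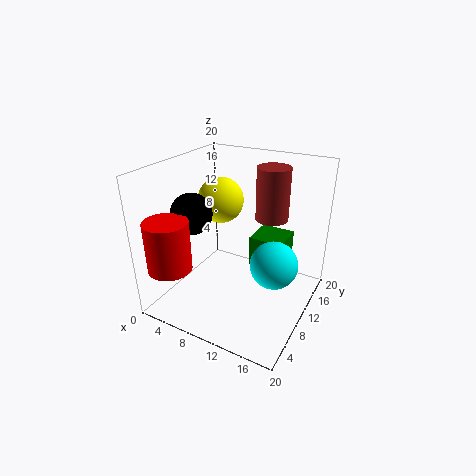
pos_x_1 = 16.5
pos_y_1 = 7.5
pos_z_1 = 9
pos_x_2 = 4.5
pos_y_2 = 14.5
pos_z_2 = 13
pos_x_3 = 10.5
pos_y_3 = 12.5
pos_z_3 = 4.5
width_3 = 5
depth_3 = 5
pos_x_4 = 3
pos_y_4 = 3.5
pos_z_4 = 6.5
radius_4 = 3
pos_x_5 = 12
pos_y_5 = 17
pos_z_5 = 10.5
radius_5 = 2.5
pos_x_6 = 3
pos_y_6 = 9
pos_z_6 = 12.5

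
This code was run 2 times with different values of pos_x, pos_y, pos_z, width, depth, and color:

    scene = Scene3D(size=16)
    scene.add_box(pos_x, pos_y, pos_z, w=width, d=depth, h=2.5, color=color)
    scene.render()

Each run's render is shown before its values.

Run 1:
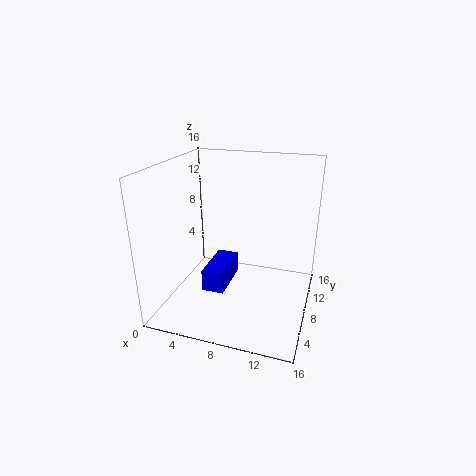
pos_x = 4.5; pos_y = 5.5; pos_z = 2; width = 2.5; depth = 5.5; color = 'blue'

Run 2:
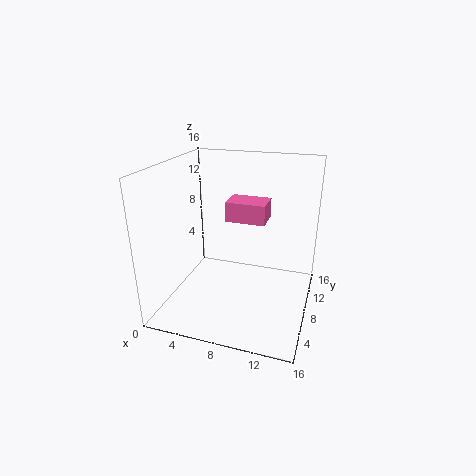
pos_x = 5; pos_y = 12; pos_z = 8; width = 5; depth = 3.5; color = 'hotpink'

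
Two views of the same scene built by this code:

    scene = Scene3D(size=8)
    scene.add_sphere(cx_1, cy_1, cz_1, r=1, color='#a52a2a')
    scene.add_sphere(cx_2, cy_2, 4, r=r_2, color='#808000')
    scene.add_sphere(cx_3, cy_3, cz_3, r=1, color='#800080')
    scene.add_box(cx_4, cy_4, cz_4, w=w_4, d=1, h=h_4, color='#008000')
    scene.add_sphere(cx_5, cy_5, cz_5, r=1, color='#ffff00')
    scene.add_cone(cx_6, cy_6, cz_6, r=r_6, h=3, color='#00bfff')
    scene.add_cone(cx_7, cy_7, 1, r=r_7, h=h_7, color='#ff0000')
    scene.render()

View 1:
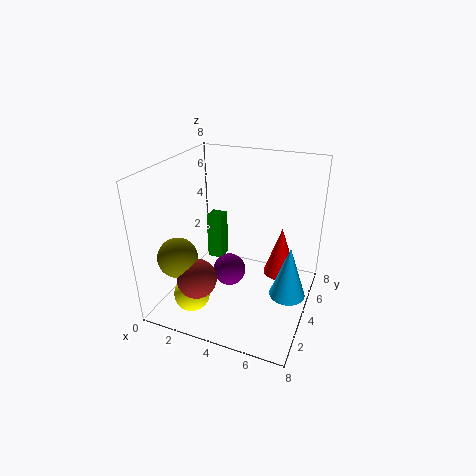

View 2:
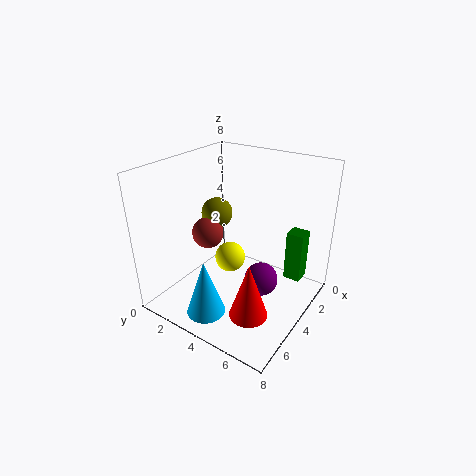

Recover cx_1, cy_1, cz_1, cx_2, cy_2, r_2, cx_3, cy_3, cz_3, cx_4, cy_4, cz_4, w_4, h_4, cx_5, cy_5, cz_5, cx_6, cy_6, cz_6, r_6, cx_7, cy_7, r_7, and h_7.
cx_1 = 3, cy_1 = 1, cz_1 = 3, cx_2 = 2, cy_2 = 1, r_2 = 1, cx_3 = 3, cy_3 = 5, cz_3 = 1, cx_4 = 1, cy_4 = 6, cz_4 = 1, w_4 = 1, h_4 = 3, cx_5 = 2, cy_5 = 2, cz_5 = 1, cx_6 = 7, cy_6 = 4, cz_6 = 1, r_6 = 1, cx_7 = 6, cy_7 = 6, r_7 = 1, h_7 = 3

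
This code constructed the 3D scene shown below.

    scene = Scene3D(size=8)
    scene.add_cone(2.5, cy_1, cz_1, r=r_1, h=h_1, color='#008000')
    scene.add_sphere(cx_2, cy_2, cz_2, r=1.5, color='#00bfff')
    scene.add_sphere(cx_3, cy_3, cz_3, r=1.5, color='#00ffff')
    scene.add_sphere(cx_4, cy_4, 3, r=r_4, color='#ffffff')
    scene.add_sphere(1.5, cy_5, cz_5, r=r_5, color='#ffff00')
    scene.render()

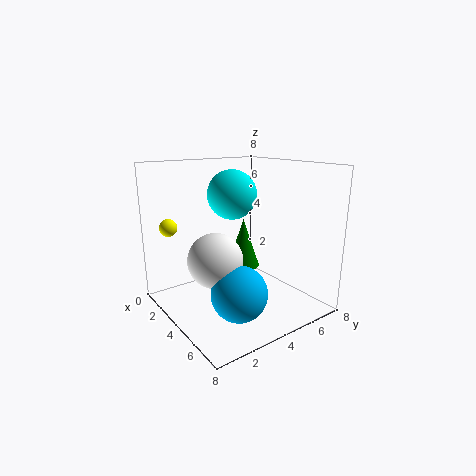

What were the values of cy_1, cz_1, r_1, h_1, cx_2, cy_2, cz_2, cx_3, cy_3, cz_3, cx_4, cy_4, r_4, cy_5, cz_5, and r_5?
cy_1 = 5.5; cz_1 = 1.5; r_1 = 1; h_1 = 3; cx_2 = 5.5; cy_2 = 3; cz_2 = 1.5; cx_3 = 2; cy_3 = 5; cz_3 = 6; cx_4 = 4; cy_4 = 2.5; r_4 = 1.5; cy_5 = 1; cz_5 = 4.5; r_5 = 0.5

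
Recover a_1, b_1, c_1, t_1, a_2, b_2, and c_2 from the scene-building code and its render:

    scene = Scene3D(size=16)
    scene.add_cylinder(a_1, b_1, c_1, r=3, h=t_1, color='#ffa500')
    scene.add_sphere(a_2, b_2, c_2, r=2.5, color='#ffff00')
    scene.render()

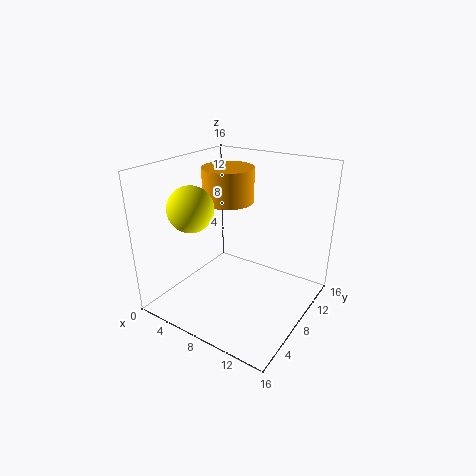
a_1 = 5
b_1 = 10.5
c_1 = 11
t_1 = 4
a_2 = 4
b_2 = 5
c_2 = 11.5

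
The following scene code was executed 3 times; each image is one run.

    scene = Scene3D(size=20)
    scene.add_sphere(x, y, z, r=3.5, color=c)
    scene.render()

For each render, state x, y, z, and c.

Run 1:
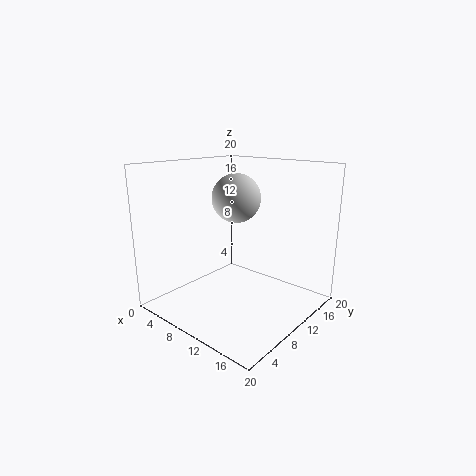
x = 8; y = 12; z = 15; c = 'lightgray'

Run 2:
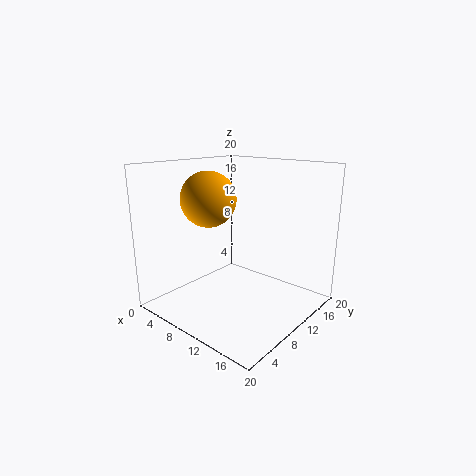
x = 9; y = 5.5; z = 16; c = 'orange'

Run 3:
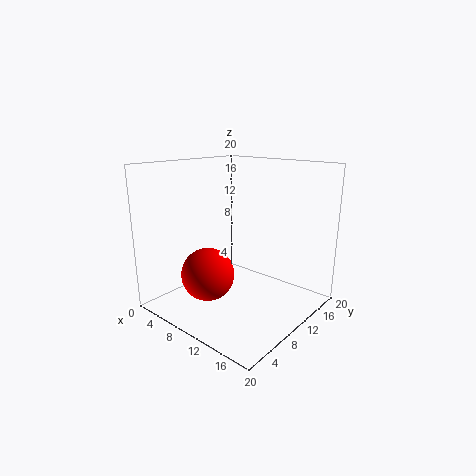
x = 9; y = 5; z = 6; c = 'red'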